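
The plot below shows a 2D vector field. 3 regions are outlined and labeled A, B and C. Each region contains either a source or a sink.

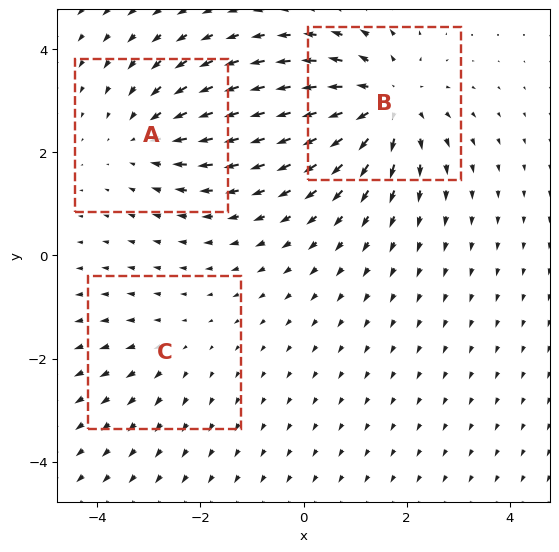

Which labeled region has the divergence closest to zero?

C

Divergence at each region's feature centre — A: about -3, B: about +5, C: about +2. Region C is closest to zero.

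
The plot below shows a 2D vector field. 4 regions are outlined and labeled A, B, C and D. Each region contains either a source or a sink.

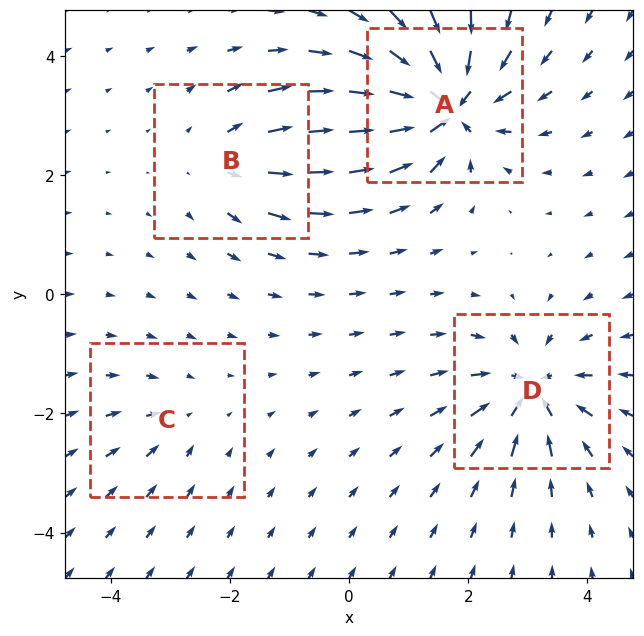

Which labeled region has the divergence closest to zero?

C

Divergence at each region's feature centre — A: about -9, B: about +4, C: about -2, D: about -6. Region C is closest to zero.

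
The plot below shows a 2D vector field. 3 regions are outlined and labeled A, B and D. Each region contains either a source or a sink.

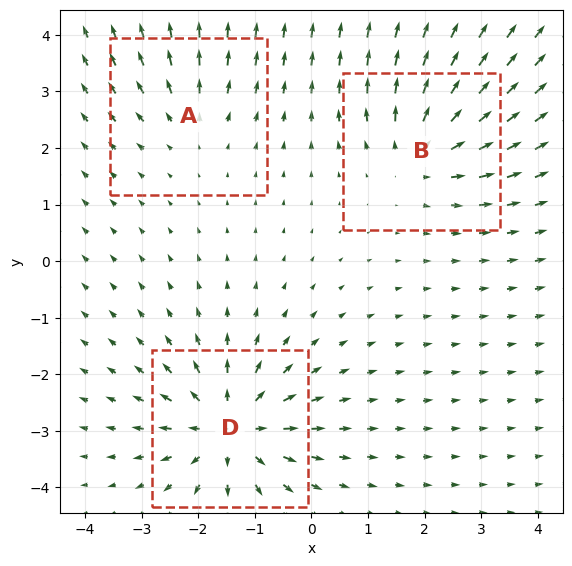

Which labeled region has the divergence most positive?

Divergence at each region's feature centre — A: about +2, B: about +4, D: about +5. Region D is most positive.

D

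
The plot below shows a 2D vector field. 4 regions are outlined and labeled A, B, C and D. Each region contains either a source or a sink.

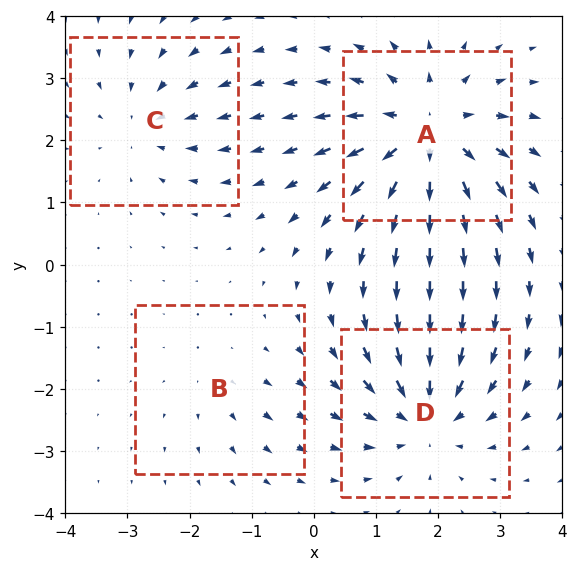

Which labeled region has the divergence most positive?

Divergence at each region's feature centre — A: about +7, B: about +2, C: about -3, D: about -5. Region A is most positive.

A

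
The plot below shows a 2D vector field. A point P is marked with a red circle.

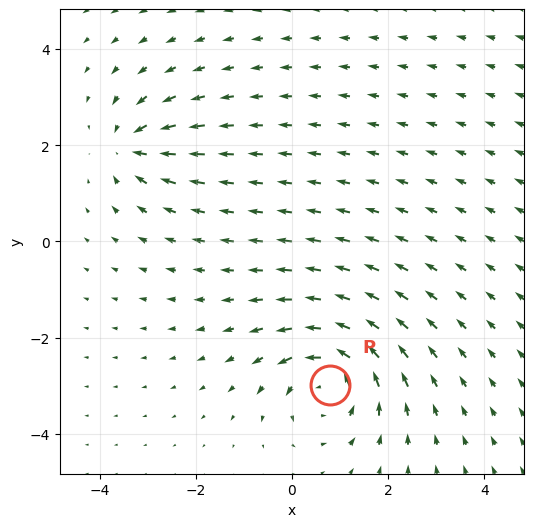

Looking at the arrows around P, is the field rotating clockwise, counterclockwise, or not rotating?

counterclockwise

Near P at (0.8, -3.0) the arrows circulate counterclockwise. The curl (z-component) there is about +6; positive curl means counterclockwise rotation.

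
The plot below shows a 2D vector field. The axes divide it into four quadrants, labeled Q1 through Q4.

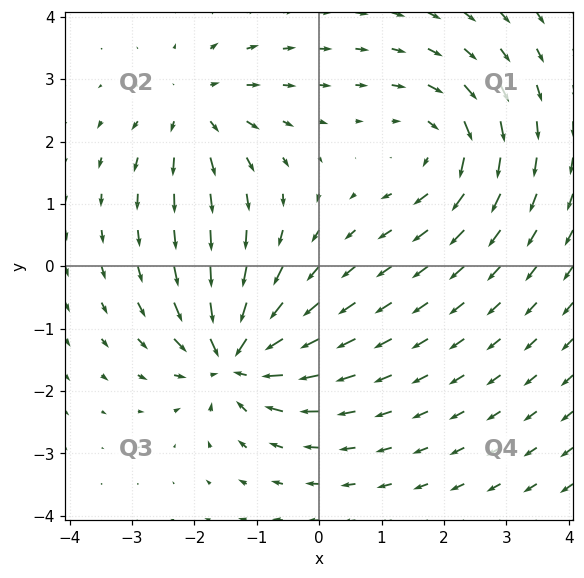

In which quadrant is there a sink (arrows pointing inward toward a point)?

Q3

The sink sits at approximately (-1.4, -1.5), which lies in quadrant Q3. The divergence there is about -6, negative as expected for a sink.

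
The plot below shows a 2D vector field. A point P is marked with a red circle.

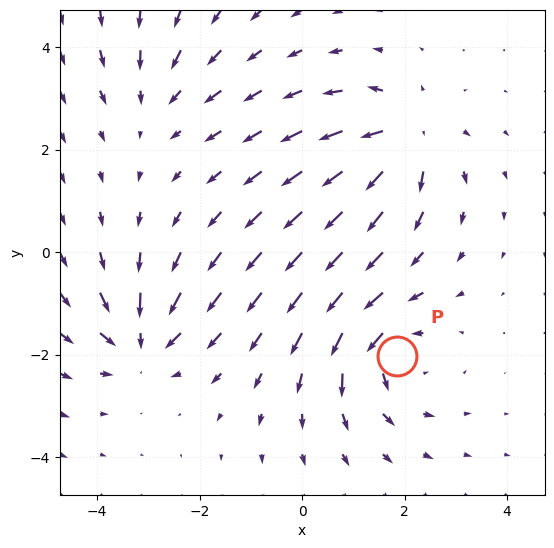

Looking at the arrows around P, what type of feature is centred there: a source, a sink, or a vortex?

vortex

At P (1.8, -2.0) the arrows circulate counterclockwise. Divergence ≈0, curl about +5 — near-zero divergence with nonzero curl is a vortex.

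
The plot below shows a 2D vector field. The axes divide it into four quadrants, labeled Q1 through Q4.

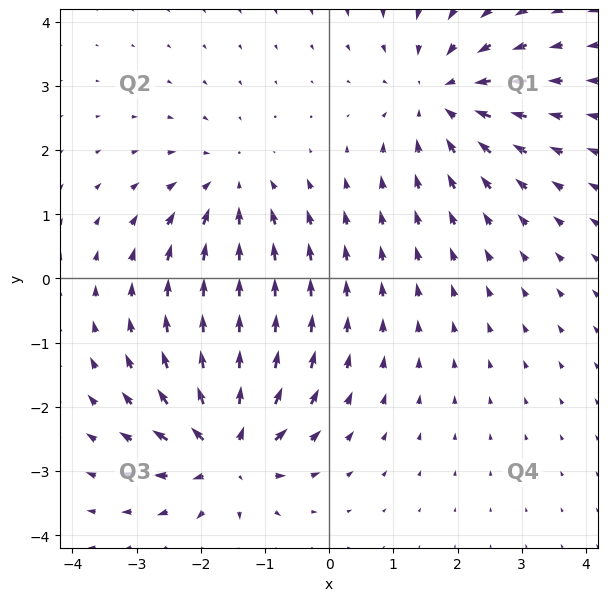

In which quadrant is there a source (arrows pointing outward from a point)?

The source sits at approximately (-1.6, -2.7), which lies in quadrant Q3. The divergence there is about +6, positive as expected for a source.

Q3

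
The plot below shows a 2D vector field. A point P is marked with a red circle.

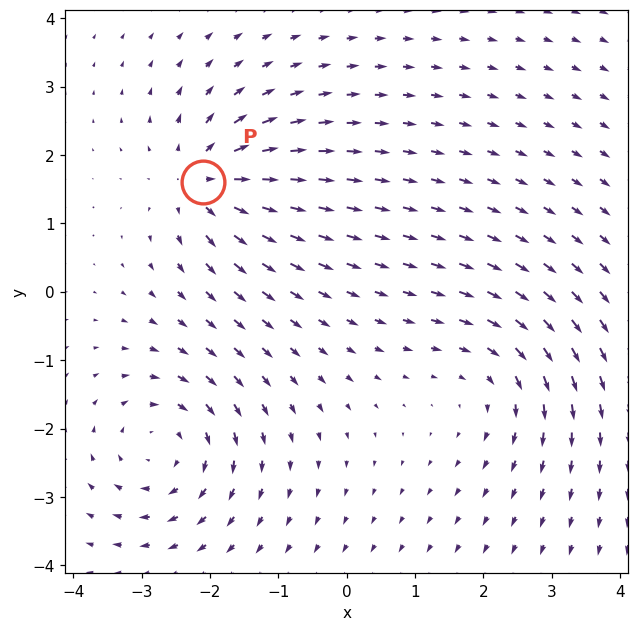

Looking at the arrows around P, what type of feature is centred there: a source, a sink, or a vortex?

At P (-2.1, 1.6) the arrows spread outward. Divergence about +6, curl ≈0 — positive divergence with near-zero curl is a source.

source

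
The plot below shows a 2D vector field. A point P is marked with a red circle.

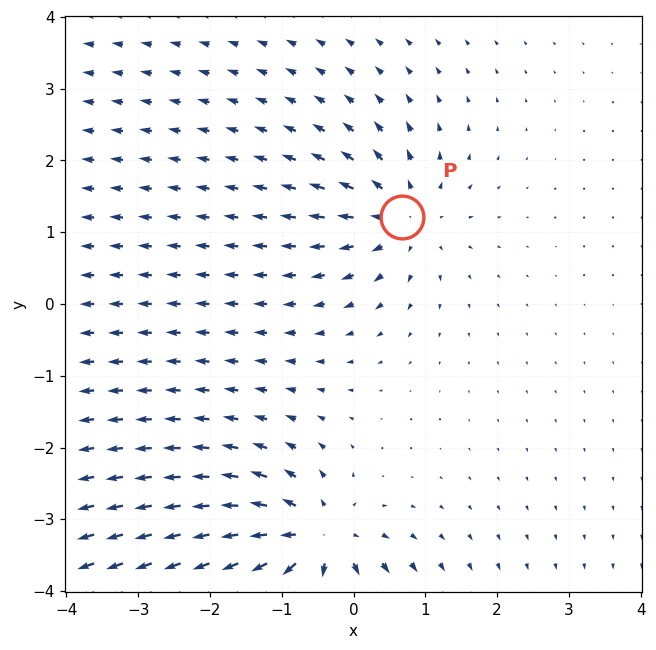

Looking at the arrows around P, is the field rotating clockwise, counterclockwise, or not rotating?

not rotating

Near P at (0.7, 1.2) the arrows show no circulation. The curl there is ≈0.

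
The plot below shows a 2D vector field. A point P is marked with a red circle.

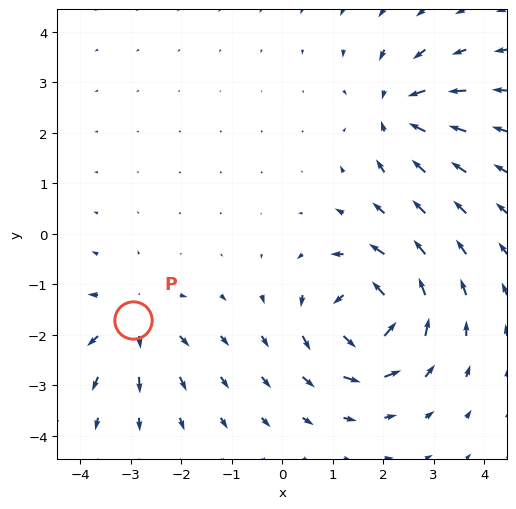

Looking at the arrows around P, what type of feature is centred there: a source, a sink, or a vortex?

At P (-3.0, -1.7) the arrows spread outward. Divergence about +4, curl ≈0 — positive divergence with near-zero curl is a source.

source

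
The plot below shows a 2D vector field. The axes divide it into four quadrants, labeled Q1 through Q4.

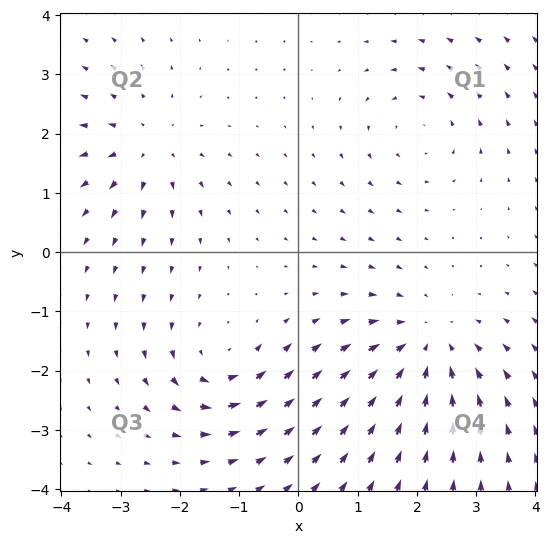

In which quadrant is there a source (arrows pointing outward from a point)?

The source sits at approximately (-2.6, 1.8), which lies in quadrant Q2. The divergence there is about +4, positive as expected for a source.

Q2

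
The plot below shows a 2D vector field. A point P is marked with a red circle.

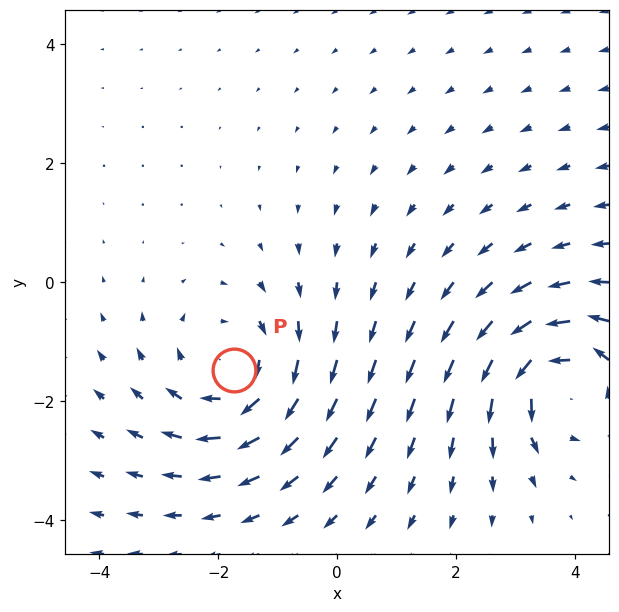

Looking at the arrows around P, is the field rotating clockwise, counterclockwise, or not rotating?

Near P at (-1.7, -1.5) the arrows circulate clockwise. The curl (z-component) there is about -3; negative curl means clockwise rotation.

clockwise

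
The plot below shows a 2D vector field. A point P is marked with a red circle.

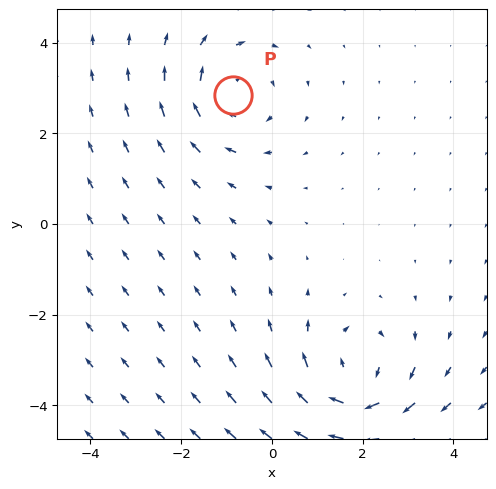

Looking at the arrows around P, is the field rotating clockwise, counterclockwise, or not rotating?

Near P at (-0.9, 2.8) the arrows circulate clockwise. The curl (z-component) there is about -4; negative curl means clockwise rotation.

clockwise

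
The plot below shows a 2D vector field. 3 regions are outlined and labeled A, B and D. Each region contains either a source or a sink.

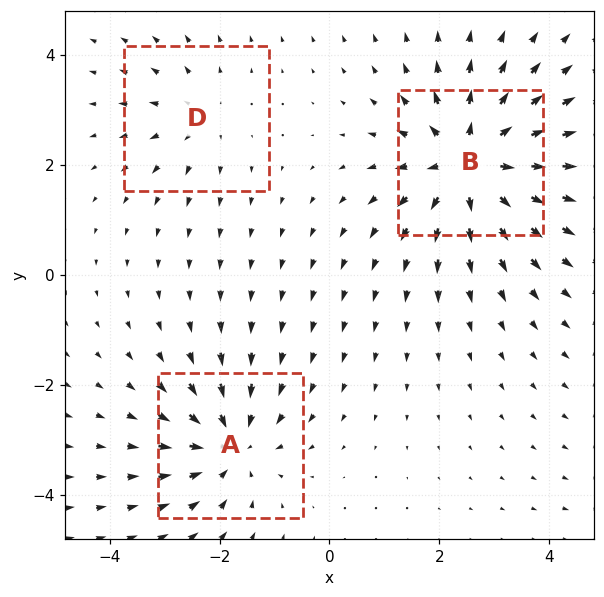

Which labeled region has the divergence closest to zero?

D

Divergence at each region's feature centre — A: about -3, B: about +5, D: about +2. Region D is closest to zero.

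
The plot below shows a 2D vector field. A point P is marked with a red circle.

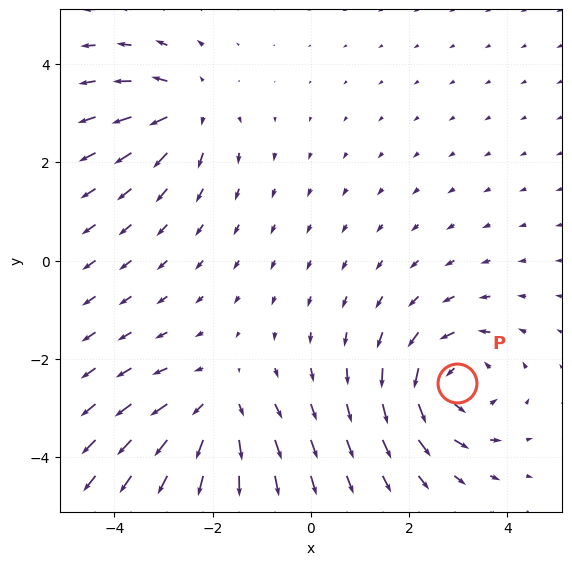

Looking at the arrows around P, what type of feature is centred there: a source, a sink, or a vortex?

At P (3.0, -2.5) the arrows circulate counterclockwise. Divergence ≈0, curl about +4 — near-zero divergence with nonzero curl is a vortex.

vortex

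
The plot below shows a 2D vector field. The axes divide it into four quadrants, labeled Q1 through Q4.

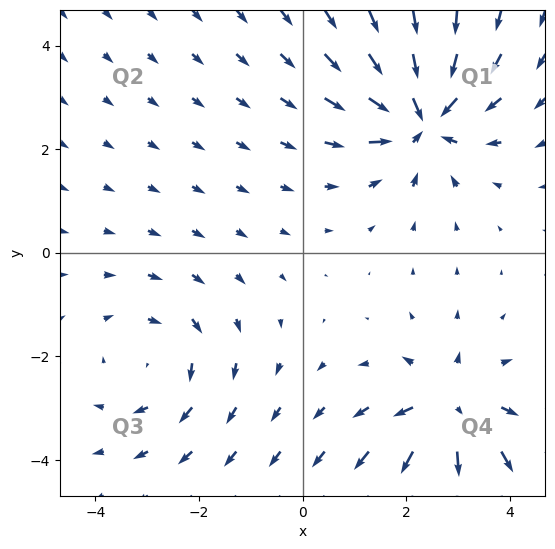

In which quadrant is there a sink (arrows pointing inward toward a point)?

The sink sits at approximately (2.3, 2.6), which lies in quadrant Q1. The divergence there is about -5, negative as expected for a sink.

Q1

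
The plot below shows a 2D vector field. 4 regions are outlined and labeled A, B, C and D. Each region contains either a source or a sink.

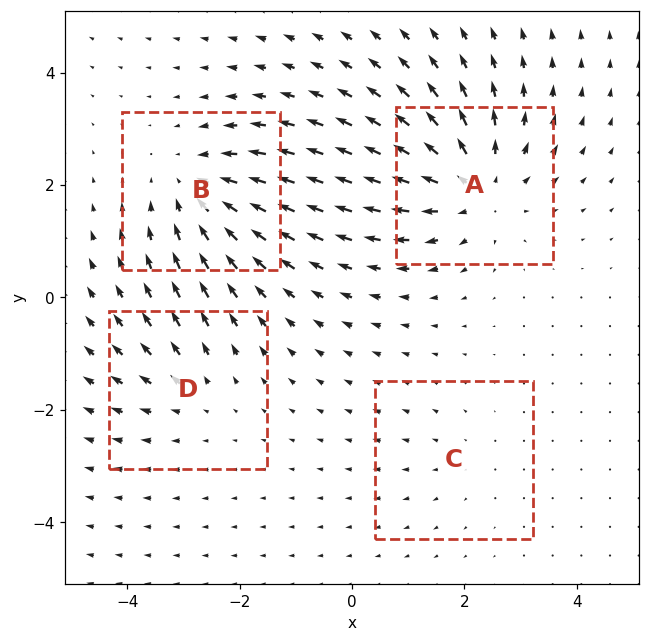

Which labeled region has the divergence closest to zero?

C

Divergence at each region's feature centre — A: about +5, B: about -4, C: about +2, D: about +3. Region C is closest to zero.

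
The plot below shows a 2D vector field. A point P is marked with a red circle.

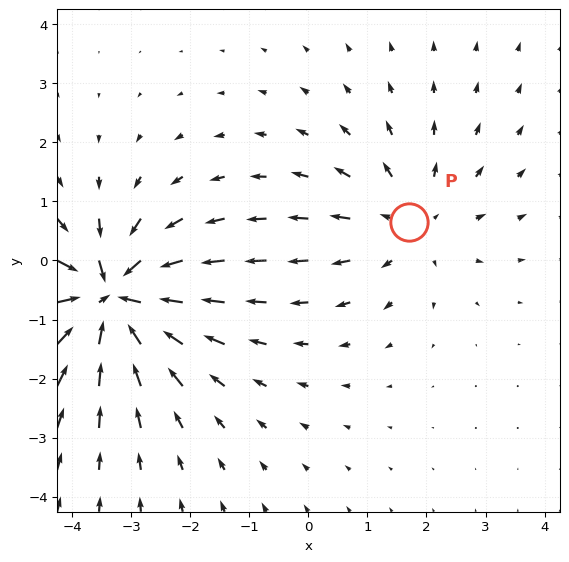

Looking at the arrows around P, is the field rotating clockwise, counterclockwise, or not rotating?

Near P at (1.7, 0.7) the arrows show no circulation. The curl there is ≈0.

not rotating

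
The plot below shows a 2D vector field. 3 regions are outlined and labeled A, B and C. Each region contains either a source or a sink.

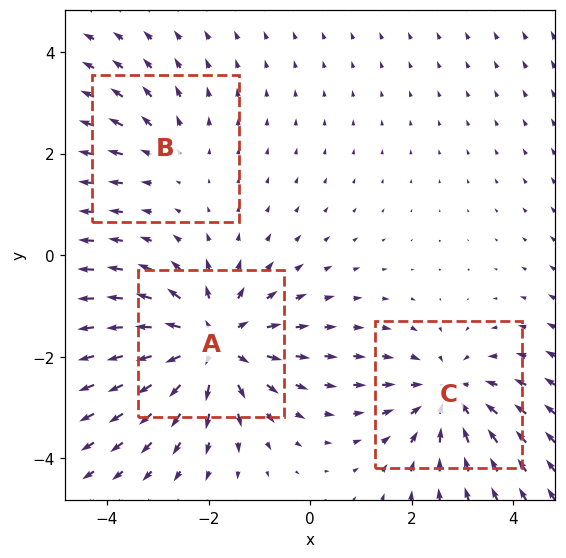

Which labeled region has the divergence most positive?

Divergence at each region's feature centre — A: about +4, B: about +2, C: about -3. Region A is most positive.

A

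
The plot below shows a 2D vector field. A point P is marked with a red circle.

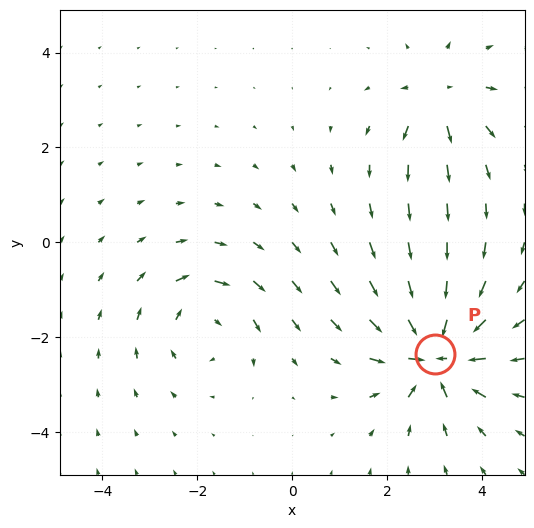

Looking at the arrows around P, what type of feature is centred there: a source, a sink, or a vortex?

At P (3.0, -2.4) the arrows converge inward. Divergence about -6, curl ≈0 — negative divergence with near-zero curl is a sink.

sink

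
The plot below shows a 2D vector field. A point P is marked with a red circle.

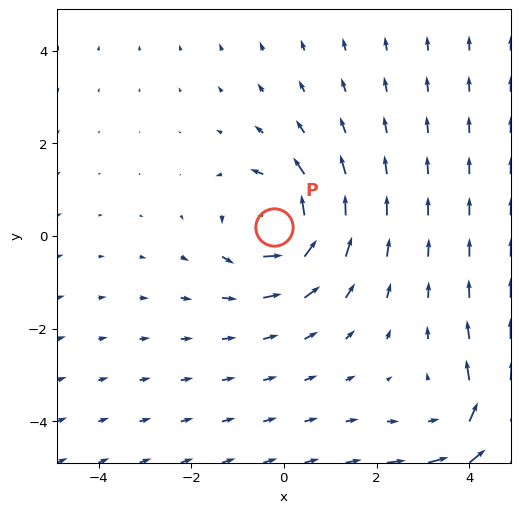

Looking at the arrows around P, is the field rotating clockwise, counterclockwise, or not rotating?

counterclockwise

Near P at (-0.2, 0.2) the arrows circulate counterclockwise. The curl (z-component) there is about +4; positive curl means counterclockwise rotation.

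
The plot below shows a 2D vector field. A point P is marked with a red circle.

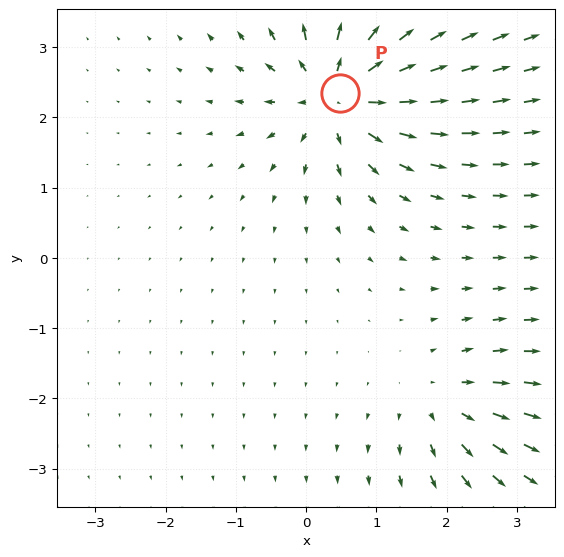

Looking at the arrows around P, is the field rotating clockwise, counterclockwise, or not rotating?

not rotating

Near P at (0.5, 2.3) the arrows show no circulation. The curl there is ≈0.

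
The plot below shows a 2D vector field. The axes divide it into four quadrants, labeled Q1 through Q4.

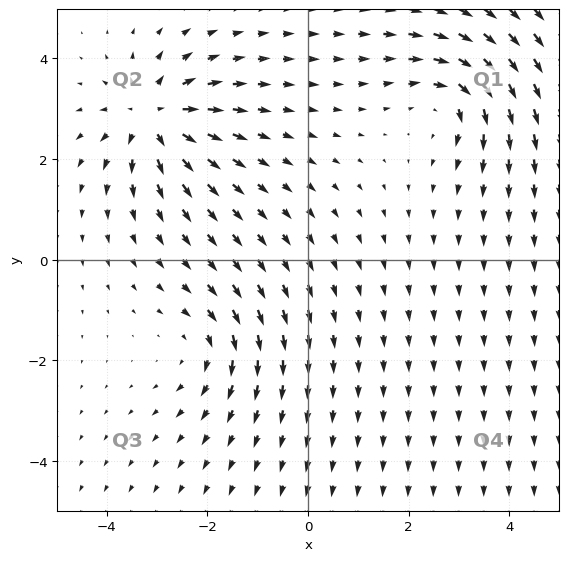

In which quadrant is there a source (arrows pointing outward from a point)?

Q2

The source sits at approximately (-3.1, 2.8), which lies in quadrant Q2. The divergence there is about +5, positive as expected for a source.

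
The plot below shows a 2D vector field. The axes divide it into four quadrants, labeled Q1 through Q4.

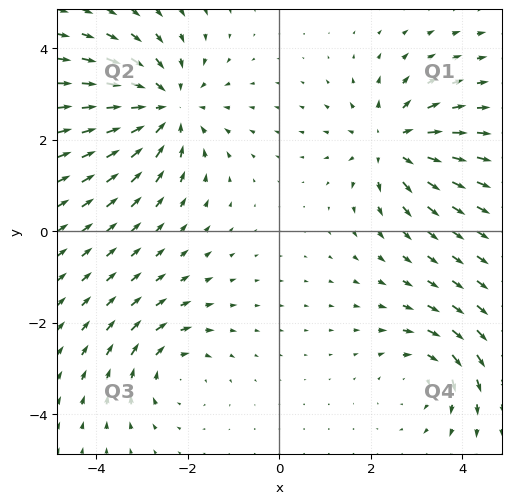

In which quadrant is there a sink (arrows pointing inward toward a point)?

Q2

The sink sits at approximately (-2.5, 2.7), which lies in quadrant Q2. The divergence there is about -4, negative as expected for a sink.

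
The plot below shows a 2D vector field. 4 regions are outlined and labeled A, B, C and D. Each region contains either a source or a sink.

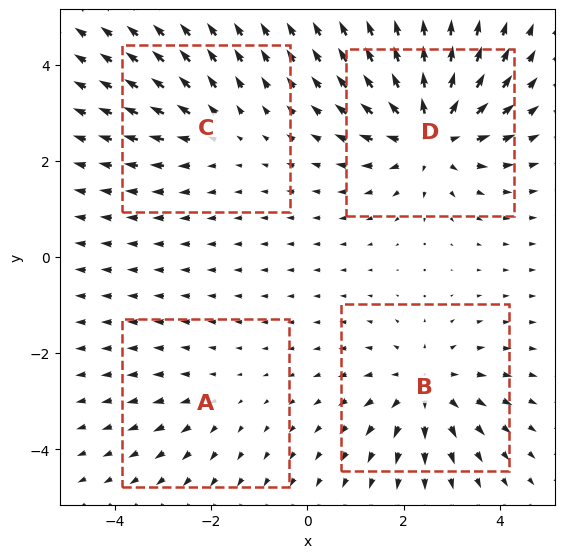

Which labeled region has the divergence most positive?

Divergence at each region's feature centre — A: about +2, B: about +5, C: about +3, D: about +7. Region D is most positive.

D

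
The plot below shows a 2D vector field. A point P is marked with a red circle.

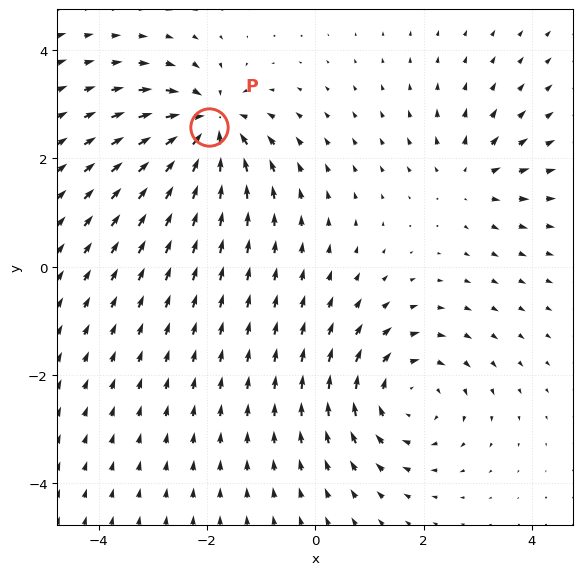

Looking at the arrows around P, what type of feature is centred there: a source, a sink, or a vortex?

At P (-2.0, 2.6) the arrows converge inward. Divergence about -7, curl ≈0 — negative divergence with near-zero curl is a sink.

sink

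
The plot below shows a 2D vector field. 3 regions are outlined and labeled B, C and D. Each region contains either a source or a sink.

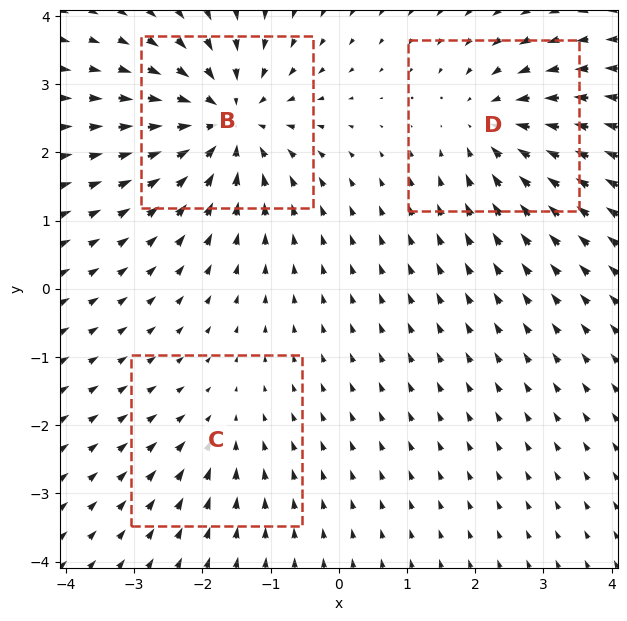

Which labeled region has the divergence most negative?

B

Divergence at each region's feature centre — B: about -5, C: about -2, D: about -4. Region B is most negative.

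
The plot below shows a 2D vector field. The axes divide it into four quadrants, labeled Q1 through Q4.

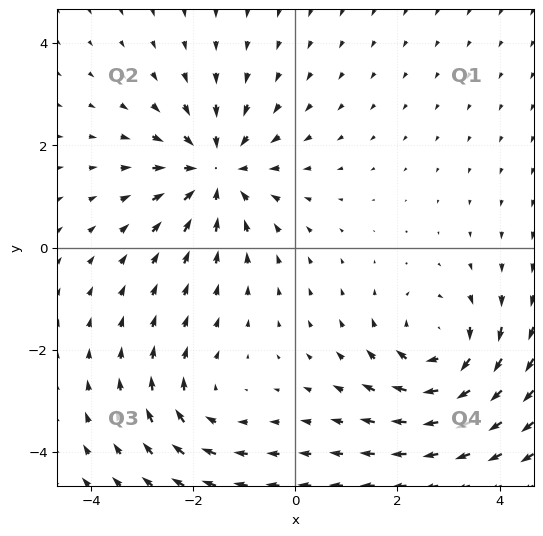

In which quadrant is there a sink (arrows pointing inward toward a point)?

The sink sits at approximately (-1.6, 1.5), which lies in quadrant Q2. The divergence there is about -4, negative as expected for a sink.

Q2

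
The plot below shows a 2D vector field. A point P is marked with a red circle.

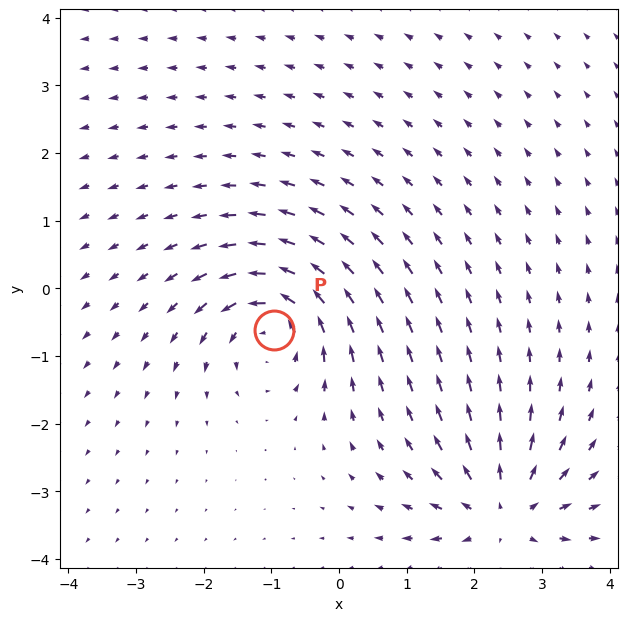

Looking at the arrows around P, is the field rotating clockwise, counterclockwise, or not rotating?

Near P at (-1.0, -0.6) the arrows circulate counterclockwise. The curl (z-component) there is about +4; positive curl means counterclockwise rotation.

counterclockwise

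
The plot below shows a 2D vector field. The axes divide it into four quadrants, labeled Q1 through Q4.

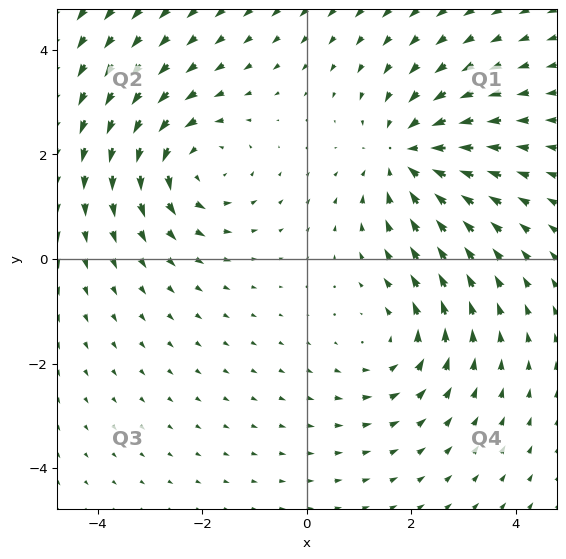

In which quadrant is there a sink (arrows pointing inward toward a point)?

The sink sits at approximately (1.9, 2.0), which lies in quadrant Q1. The divergence there is about -4, negative as expected for a sink.

Q1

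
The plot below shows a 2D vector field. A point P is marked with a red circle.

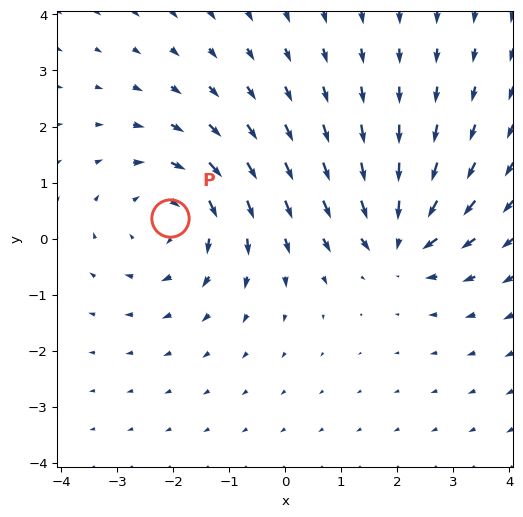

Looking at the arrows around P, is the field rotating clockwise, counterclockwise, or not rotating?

Near P at (-2.1, 0.4) the arrows circulate clockwise. The curl (z-component) there is about -3; negative curl means clockwise rotation.

clockwise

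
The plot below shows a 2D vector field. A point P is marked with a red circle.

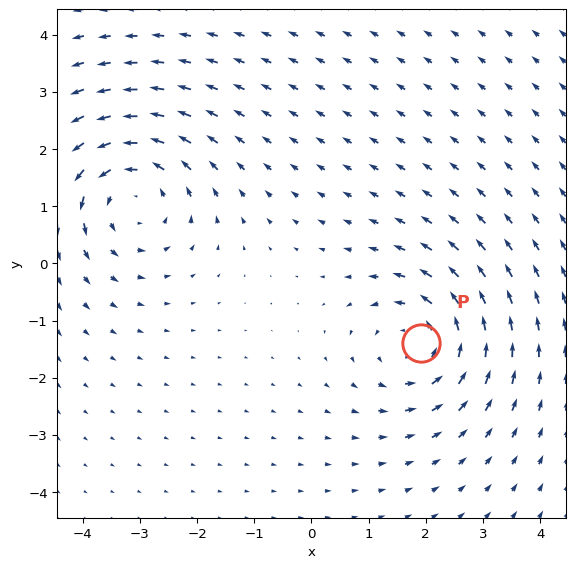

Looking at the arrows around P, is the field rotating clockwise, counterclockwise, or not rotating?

Near P at (1.9, -1.4) the arrows circulate counterclockwise. The curl (z-component) there is about +4; positive curl means counterclockwise rotation.

counterclockwise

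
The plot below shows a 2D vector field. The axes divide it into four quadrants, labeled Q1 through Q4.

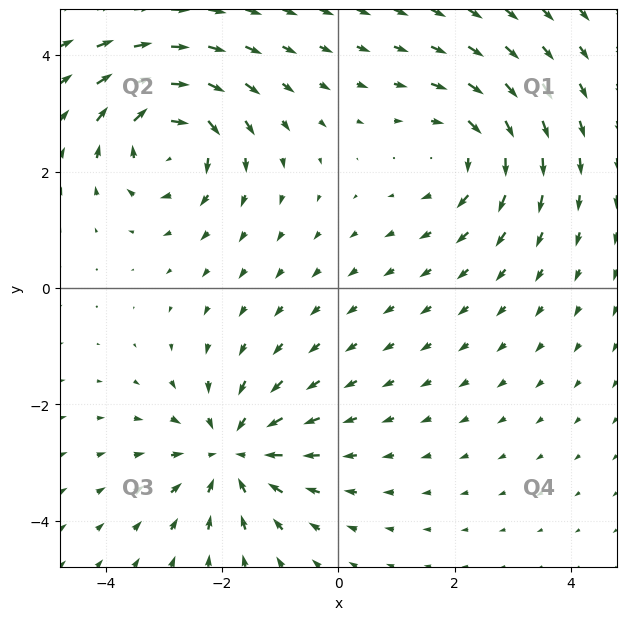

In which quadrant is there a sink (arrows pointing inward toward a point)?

Q3

The sink sits at approximately (-1.8, -2.8), which lies in quadrant Q3. The divergence there is about -4, negative as expected for a sink.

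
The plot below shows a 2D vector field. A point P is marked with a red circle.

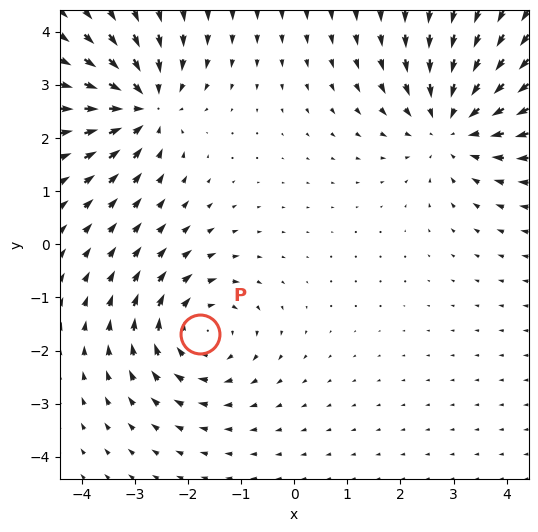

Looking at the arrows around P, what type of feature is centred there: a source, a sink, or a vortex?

At P (-1.8, -1.7) the arrows circulate clockwise. Divergence ≈0, curl about -4 — near-zero divergence with nonzero curl is a vortex.

vortex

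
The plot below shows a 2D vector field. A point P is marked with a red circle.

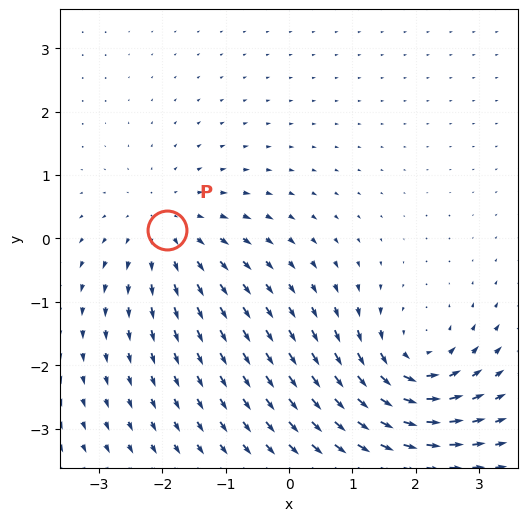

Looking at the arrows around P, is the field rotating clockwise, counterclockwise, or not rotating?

not rotating

Near P at (-1.9, 0.1) the arrows show no circulation. The curl there is ≈0.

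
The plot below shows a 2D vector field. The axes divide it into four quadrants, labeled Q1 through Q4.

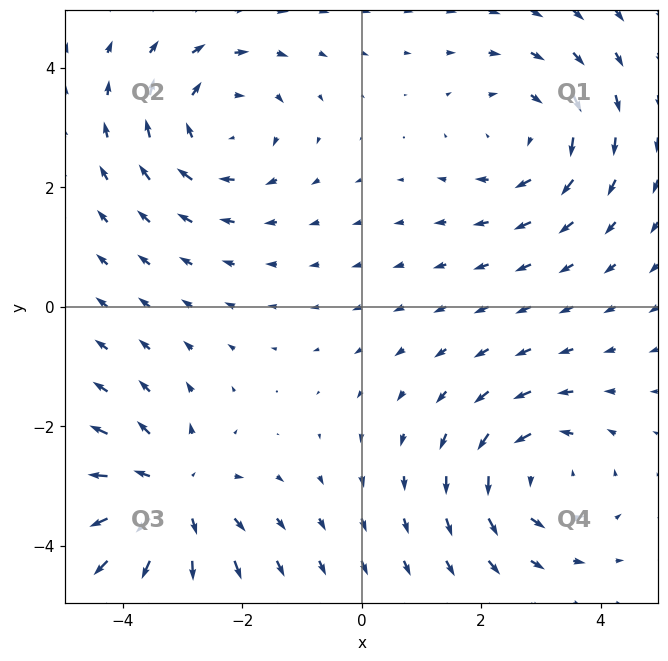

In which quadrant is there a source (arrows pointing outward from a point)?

Q3

The source sits at approximately (-3.2, -3.2), which lies in quadrant Q3. The divergence there is about +5, positive as expected for a source.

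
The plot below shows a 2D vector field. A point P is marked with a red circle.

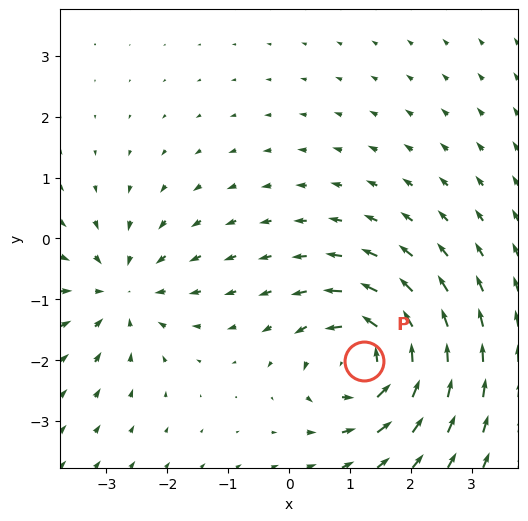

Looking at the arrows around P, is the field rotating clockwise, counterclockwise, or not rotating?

Near P at (1.2, -2.0) the arrows circulate counterclockwise. The curl (z-component) there is about +6; positive curl means counterclockwise rotation.

counterclockwise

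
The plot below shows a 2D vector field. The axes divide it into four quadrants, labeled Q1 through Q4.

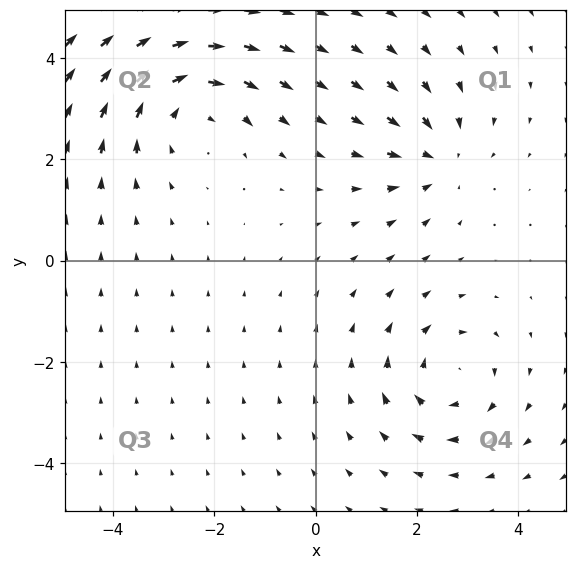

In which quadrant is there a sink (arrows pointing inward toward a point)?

Q1

The sink sits at approximately (2.4, 2.0), which lies in quadrant Q1. The divergence there is about -3, negative as expected for a sink.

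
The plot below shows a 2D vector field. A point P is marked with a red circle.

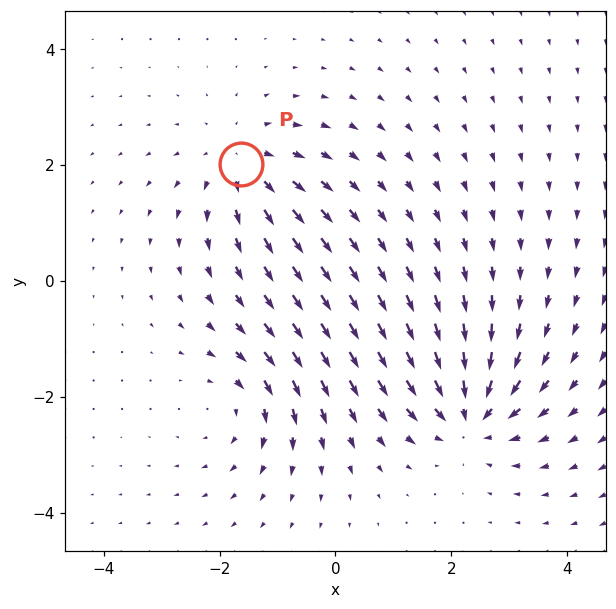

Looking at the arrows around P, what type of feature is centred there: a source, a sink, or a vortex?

At P (-1.6, 2.0) the arrows spread outward. Divergence about +4, curl ≈0 — positive divergence with near-zero curl is a source.

source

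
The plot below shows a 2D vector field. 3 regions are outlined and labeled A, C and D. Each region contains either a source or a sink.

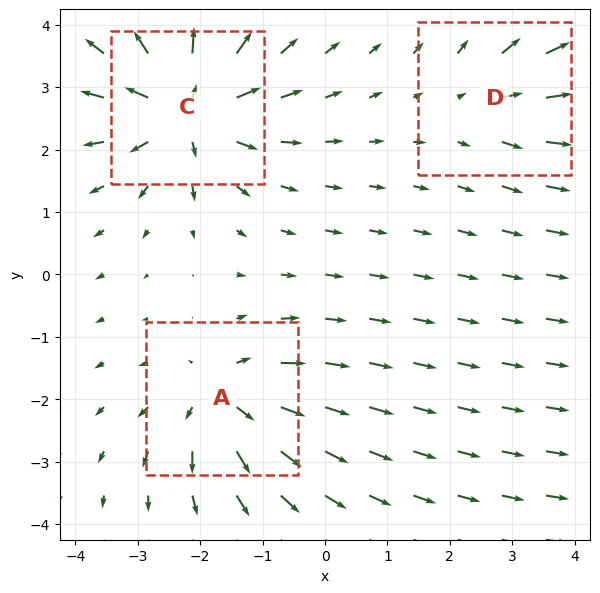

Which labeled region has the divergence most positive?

Divergence at each region's feature centre — A: about +4, C: about +6, D: about +3. Region C is most positive.

C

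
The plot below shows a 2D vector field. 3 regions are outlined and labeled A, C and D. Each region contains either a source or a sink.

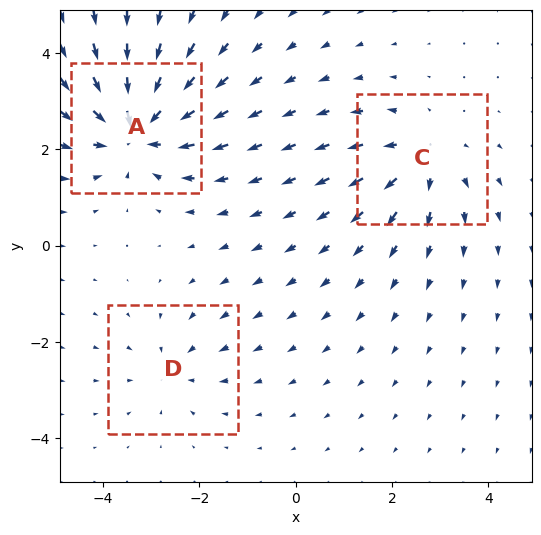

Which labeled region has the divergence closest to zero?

Divergence at each region's feature centre — A: about -5, C: about +3, D: about -2. Region D is closest to zero.

D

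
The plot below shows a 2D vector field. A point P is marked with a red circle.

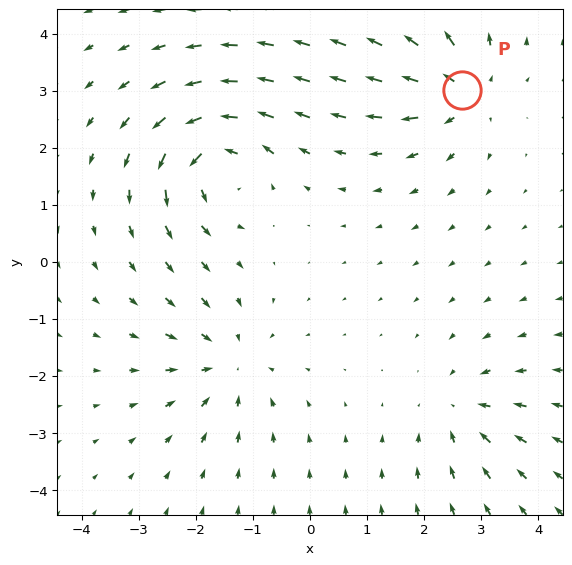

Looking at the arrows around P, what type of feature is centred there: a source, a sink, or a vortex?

At P (2.7, 3.0) the arrows spread outward. Divergence about +6, curl ≈0 — positive divergence with near-zero curl is a source.

source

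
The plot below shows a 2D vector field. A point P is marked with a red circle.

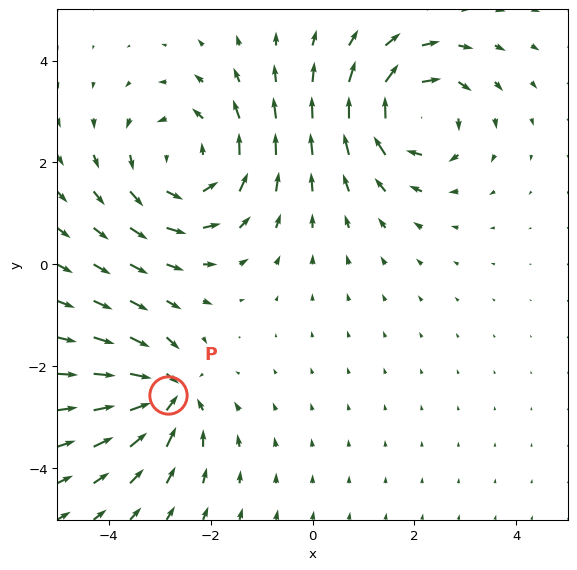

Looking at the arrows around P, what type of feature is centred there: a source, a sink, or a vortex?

sink

At P (-2.8, -2.6) the arrows converge inward. Divergence about -4, curl ≈0 — negative divergence with near-zero curl is a sink.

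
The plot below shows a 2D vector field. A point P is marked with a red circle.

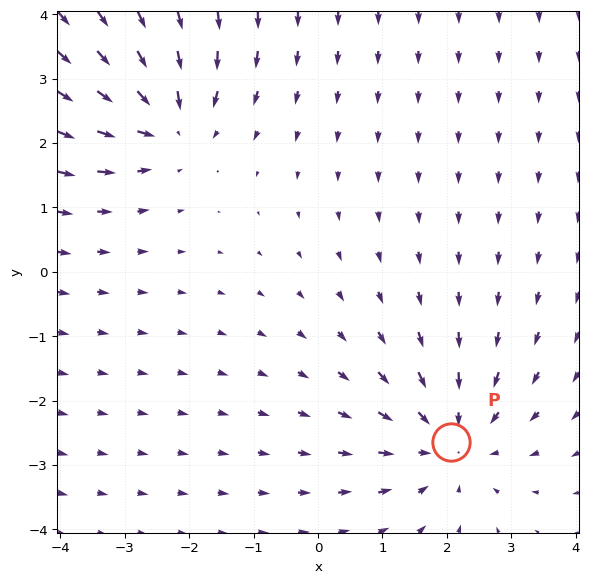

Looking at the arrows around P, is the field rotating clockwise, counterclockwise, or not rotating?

Near P at (2.1, -2.6) the arrows show no circulation. The curl there is ≈0.

not rotating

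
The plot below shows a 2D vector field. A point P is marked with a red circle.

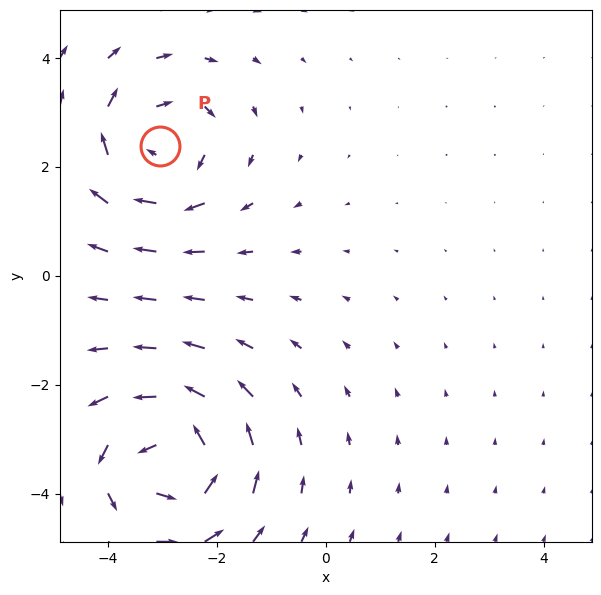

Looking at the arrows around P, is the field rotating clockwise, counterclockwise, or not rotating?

clockwise

Near P at (-3.0, 2.4) the arrows circulate clockwise. The curl (z-component) there is about -4; negative curl means clockwise rotation.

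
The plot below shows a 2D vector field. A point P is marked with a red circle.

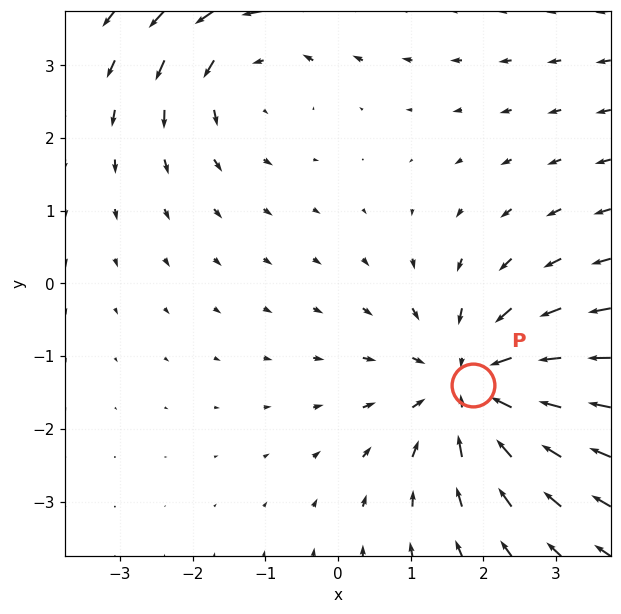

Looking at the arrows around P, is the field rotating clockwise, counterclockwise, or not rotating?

not rotating

Near P at (1.9, -1.4) the arrows show no circulation. The curl there is ≈0.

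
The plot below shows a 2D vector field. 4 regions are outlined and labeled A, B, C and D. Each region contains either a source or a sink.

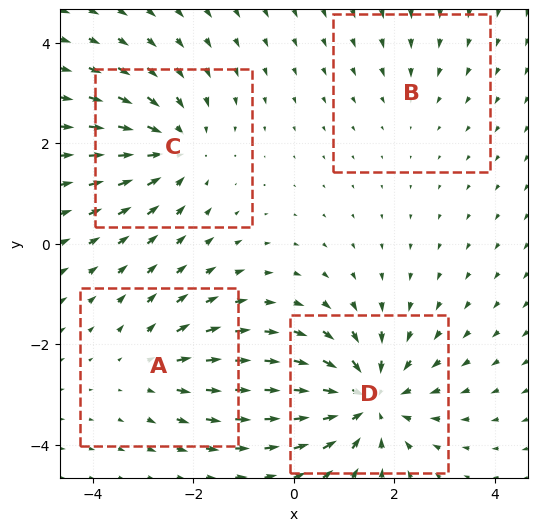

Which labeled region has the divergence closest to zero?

Divergence at each region's feature centre — A: about +3, B: about -2, C: about -4, D: about -6. Region B is closest to zero.

B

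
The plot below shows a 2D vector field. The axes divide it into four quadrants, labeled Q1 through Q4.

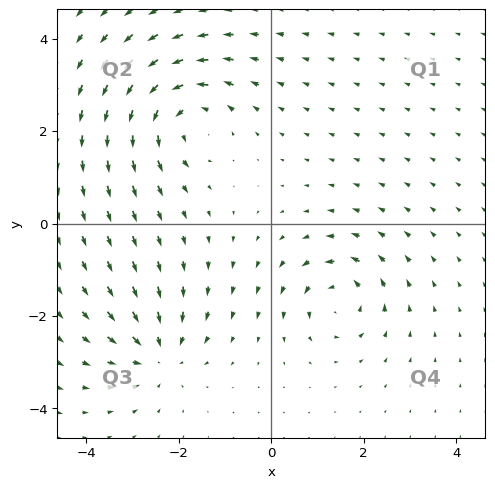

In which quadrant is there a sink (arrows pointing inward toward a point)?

Q3

The sink sits at approximately (-2.4, -2.8), which lies in quadrant Q3. The divergence there is about -4, negative as expected for a sink.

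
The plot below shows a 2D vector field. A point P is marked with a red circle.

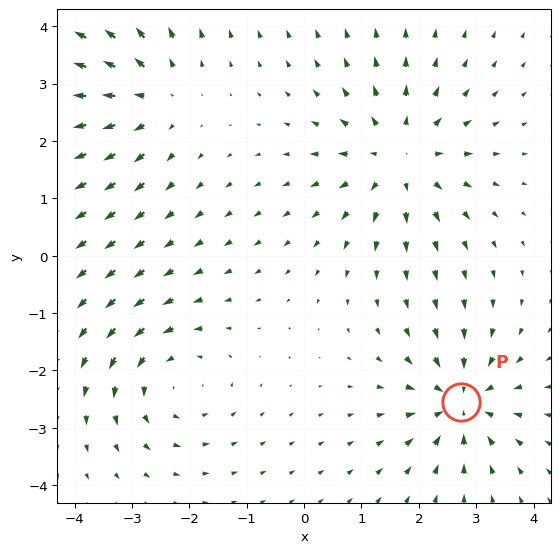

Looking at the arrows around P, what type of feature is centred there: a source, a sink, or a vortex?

At P (2.7, -2.5) the arrows converge inward. Divergence about -5, curl ≈0 — negative divergence with near-zero curl is a sink.

sink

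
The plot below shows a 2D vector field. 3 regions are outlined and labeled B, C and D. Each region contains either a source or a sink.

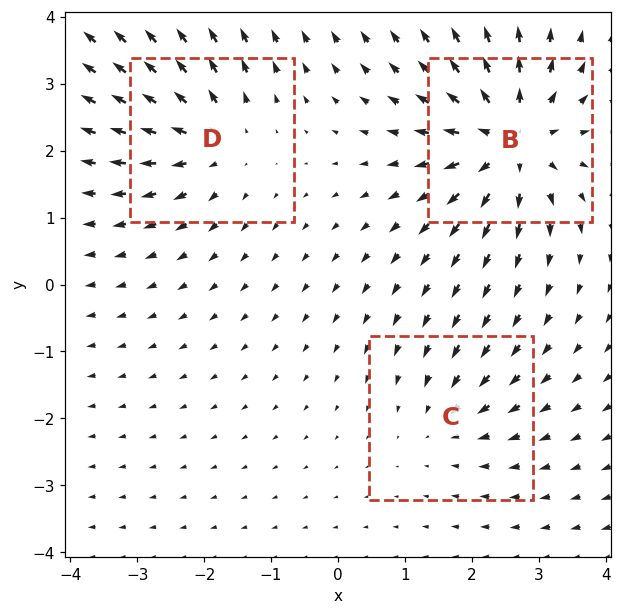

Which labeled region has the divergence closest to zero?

C

Divergence at each region's feature centre — B: about +5, C: about -2, D: about +4. Region C is closest to zero.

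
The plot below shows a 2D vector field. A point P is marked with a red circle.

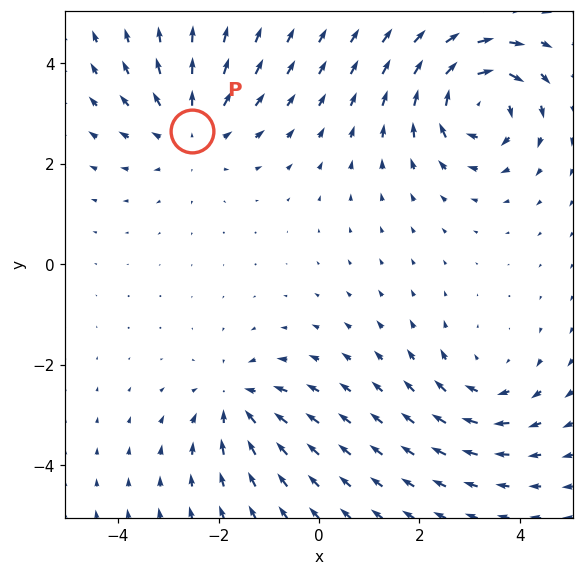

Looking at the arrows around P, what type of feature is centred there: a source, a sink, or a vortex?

At P (-2.5, 2.7) the arrows spread outward. Divergence about +3, curl ≈0 — positive divergence with near-zero curl is a source.

source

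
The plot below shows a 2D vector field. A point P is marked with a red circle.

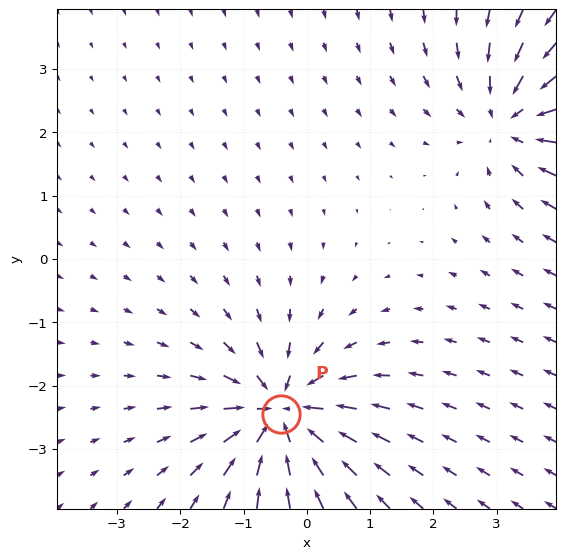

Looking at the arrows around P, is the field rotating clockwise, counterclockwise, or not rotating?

not rotating

Near P at (-0.4, -2.4) the arrows show no circulation. The curl there is ≈0.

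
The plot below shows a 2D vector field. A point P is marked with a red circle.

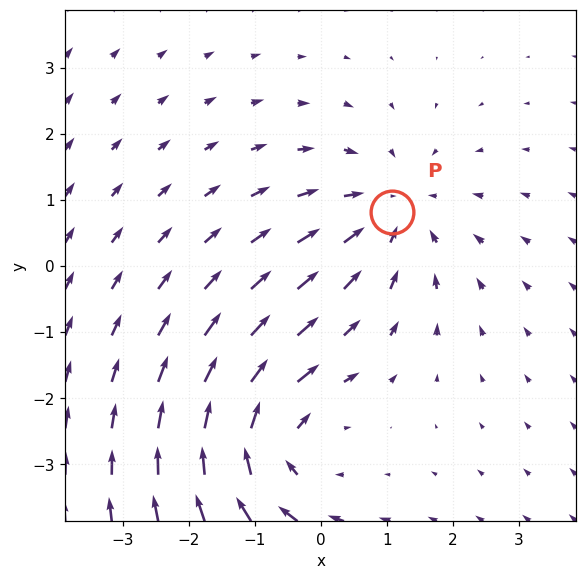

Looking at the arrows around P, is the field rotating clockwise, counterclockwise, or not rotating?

not rotating

Near P at (1.1, 0.8) the arrows show no circulation. The curl there is ≈0.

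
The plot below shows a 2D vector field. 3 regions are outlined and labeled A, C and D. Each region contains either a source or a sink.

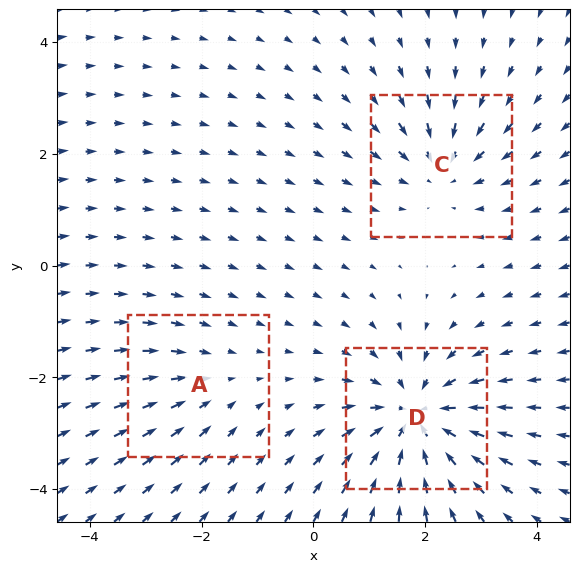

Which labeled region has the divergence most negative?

Divergence at each region's feature centre — A: about -2, C: about -3, D: about -5. Region D is most negative.

D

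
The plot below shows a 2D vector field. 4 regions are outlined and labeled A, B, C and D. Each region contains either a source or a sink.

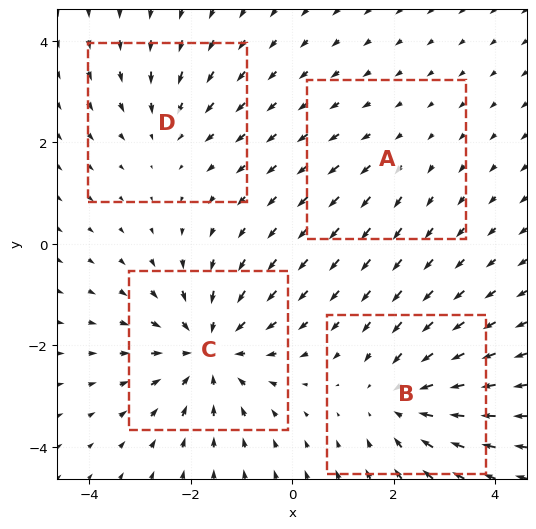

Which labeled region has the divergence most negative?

C

Divergence at each region's feature centre — A: about +2, B: about -4, C: about -6, D: about -3. Region C is most negative.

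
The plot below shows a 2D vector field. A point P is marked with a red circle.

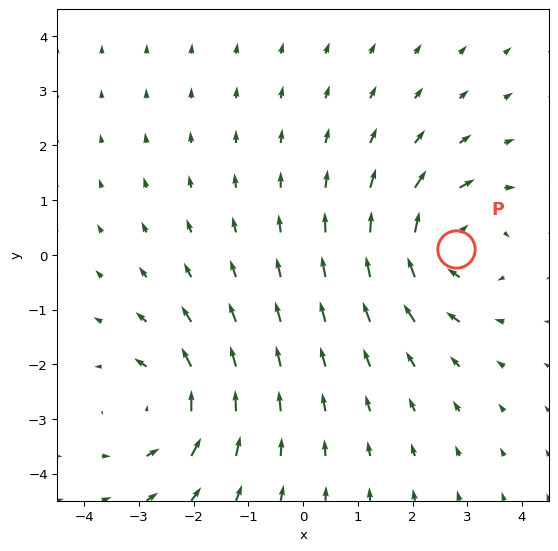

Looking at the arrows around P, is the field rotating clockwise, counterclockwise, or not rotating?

clockwise

Near P at (2.8, 0.1) the arrows circulate clockwise. The curl (z-component) there is about -5; negative curl means clockwise rotation.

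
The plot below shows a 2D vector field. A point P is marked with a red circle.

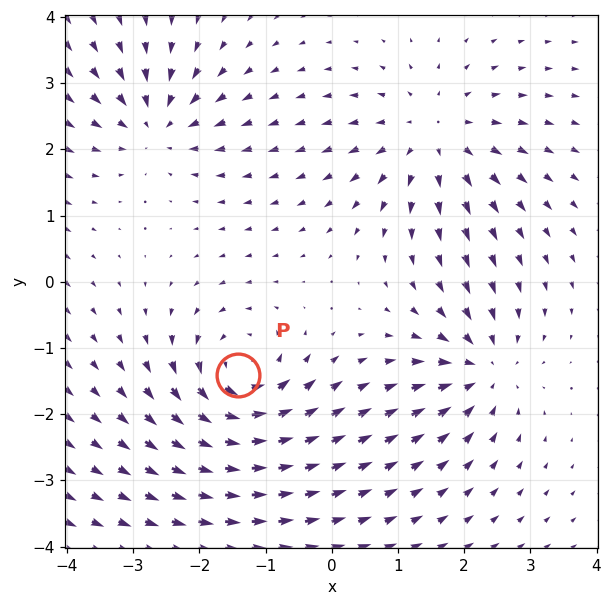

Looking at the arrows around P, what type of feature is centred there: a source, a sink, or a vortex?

vortex

At P (-1.4, -1.4) the arrows circulate counterclockwise. Divergence ≈0, curl about +5 — near-zero divergence with nonzero curl is a vortex.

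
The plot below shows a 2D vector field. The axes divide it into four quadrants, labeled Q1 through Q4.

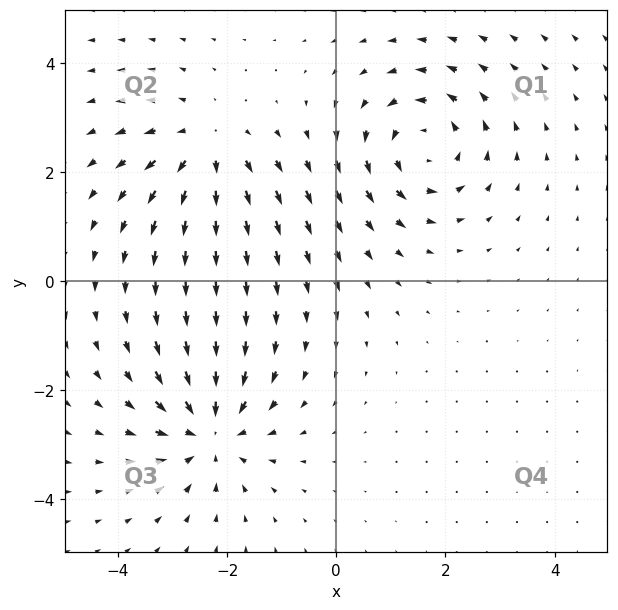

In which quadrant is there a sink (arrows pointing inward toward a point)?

The sink sits at approximately (-2.3, -2.8), which lies in quadrant Q3. The divergence there is about -5, negative as expected for a sink.

Q3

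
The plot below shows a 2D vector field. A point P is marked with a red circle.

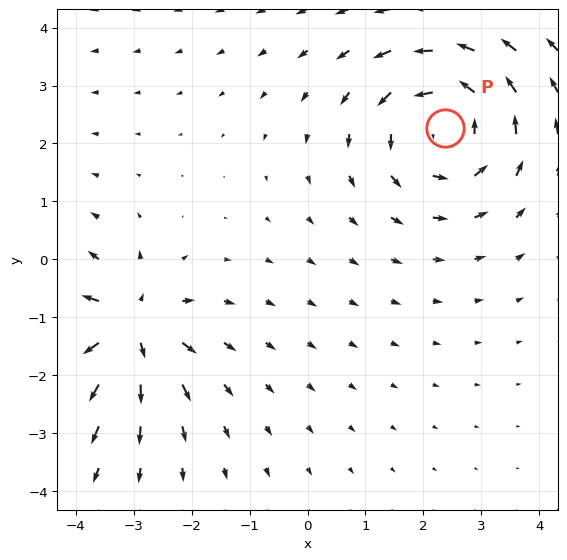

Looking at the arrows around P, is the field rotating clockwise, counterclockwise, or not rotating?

counterclockwise

Near P at (2.4, 2.3) the arrows circulate counterclockwise. The curl (z-component) there is about +3; positive curl means counterclockwise rotation.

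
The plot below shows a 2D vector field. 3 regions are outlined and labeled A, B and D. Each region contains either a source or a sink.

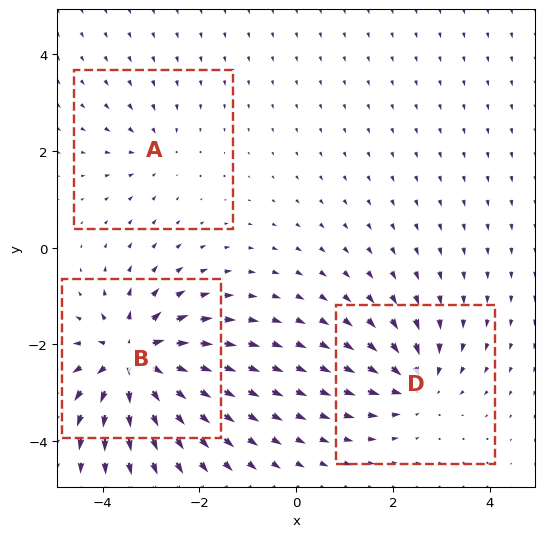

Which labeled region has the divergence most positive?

Divergence at each region's feature centre — A: about -2, B: about +6, D: about -4. Region B is most positive.

B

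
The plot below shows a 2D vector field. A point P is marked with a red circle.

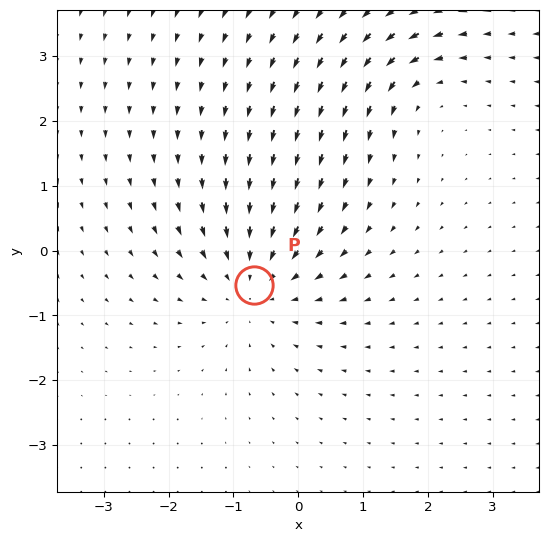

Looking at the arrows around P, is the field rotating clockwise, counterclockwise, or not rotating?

Near P at (-0.7, -0.5) the arrows show no circulation. The curl there is ≈0.

not rotating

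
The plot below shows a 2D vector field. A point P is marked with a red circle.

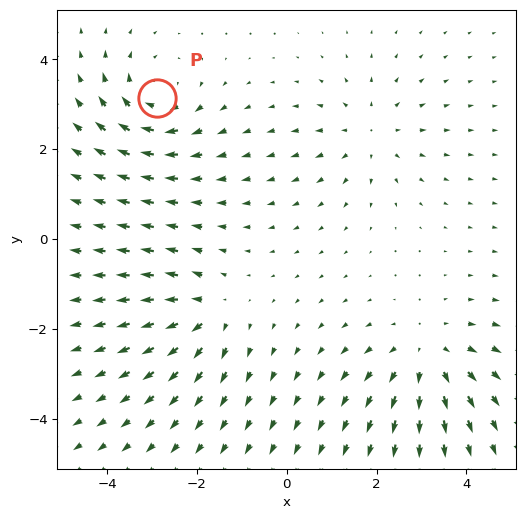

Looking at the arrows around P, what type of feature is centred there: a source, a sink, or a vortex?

At P (-2.9, 3.1) the arrows circulate clockwise. Divergence ≈0, curl about -5 — near-zero divergence with nonzero curl is a vortex.

vortex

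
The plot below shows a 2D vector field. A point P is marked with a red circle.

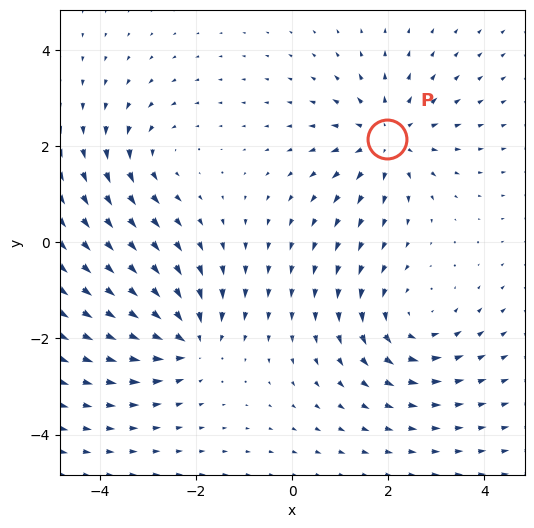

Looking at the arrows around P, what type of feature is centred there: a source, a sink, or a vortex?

source

At P (2.0, 2.2) the arrows spread outward. Divergence about +4, curl ≈0 — positive divergence with near-zero curl is a source.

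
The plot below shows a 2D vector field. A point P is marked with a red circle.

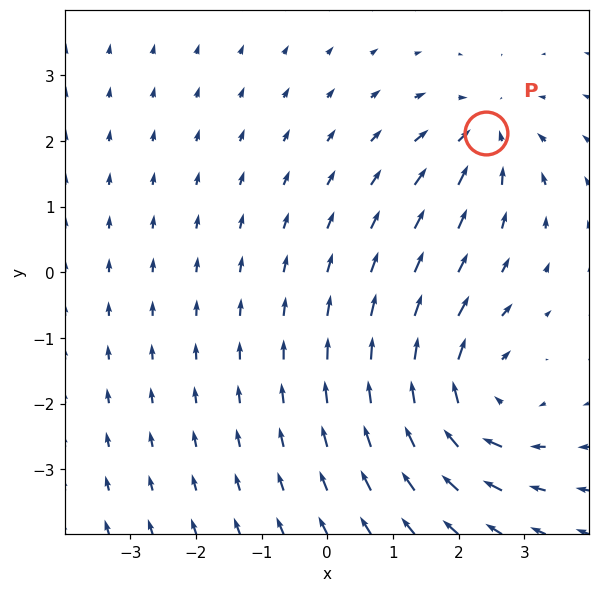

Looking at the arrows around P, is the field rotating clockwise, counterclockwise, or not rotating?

Near P at (2.4, 2.1) the arrows show no circulation. The curl there is ≈0.

not rotating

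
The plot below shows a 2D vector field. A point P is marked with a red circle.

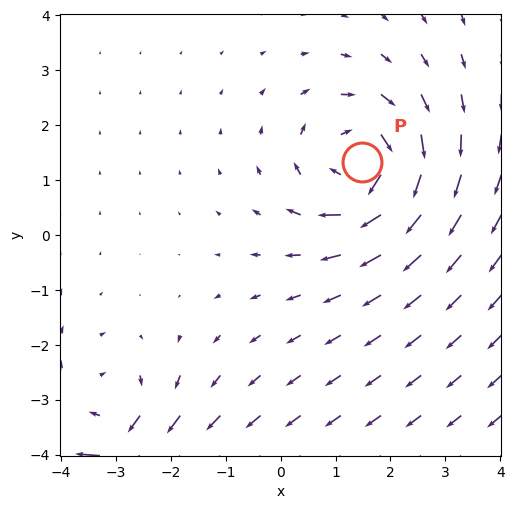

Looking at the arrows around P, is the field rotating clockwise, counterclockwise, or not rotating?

Near P at (1.5, 1.3) the arrows circulate clockwise. The curl (z-component) there is about -4; negative curl means clockwise rotation.

clockwise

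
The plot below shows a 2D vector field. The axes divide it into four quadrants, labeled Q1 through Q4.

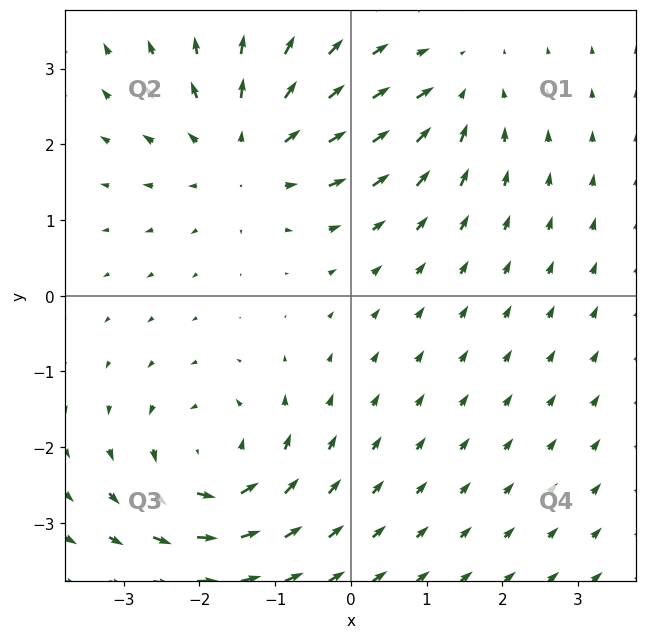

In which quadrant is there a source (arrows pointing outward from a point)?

The source sits at approximately (-1.3, 1.9), which lies in quadrant Q2. The divergence there is about +4, positive as expected for a source.

Q2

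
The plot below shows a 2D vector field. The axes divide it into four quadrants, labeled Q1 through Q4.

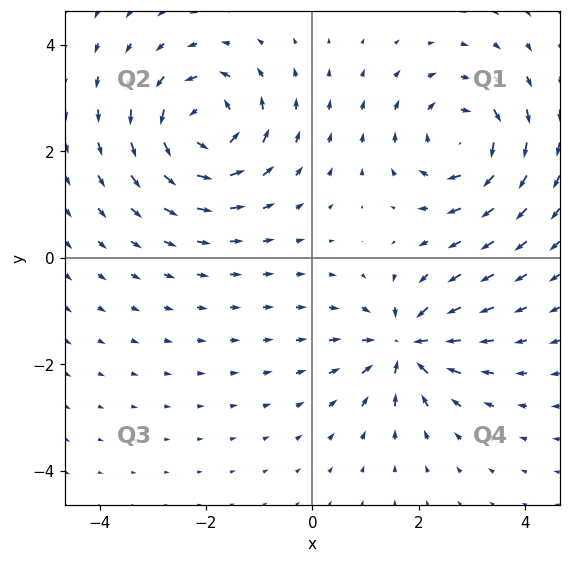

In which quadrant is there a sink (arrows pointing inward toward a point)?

The sink sits at approximately (1.7, -1.6), which lies in quadrant Q4. The divergence there is about -4, negative as expected for a sink.

Q4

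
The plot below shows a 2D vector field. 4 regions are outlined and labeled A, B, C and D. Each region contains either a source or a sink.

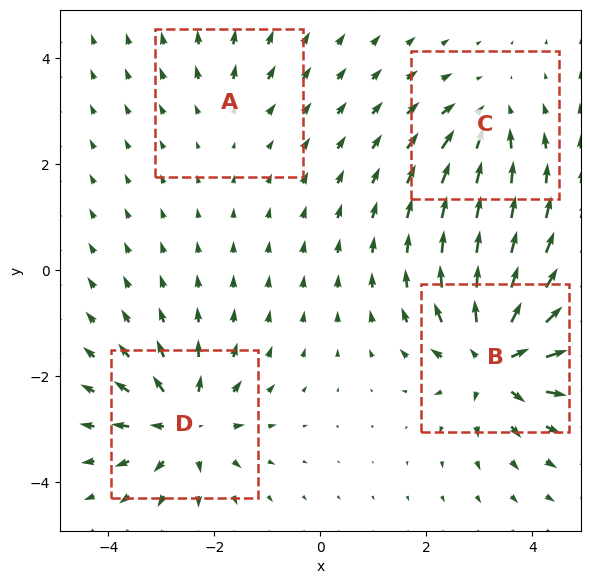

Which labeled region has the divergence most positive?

Divergence at each region's feature centre — A: about +2, B: about +8, C: about -4, D: about +6. Region B is most positive.

B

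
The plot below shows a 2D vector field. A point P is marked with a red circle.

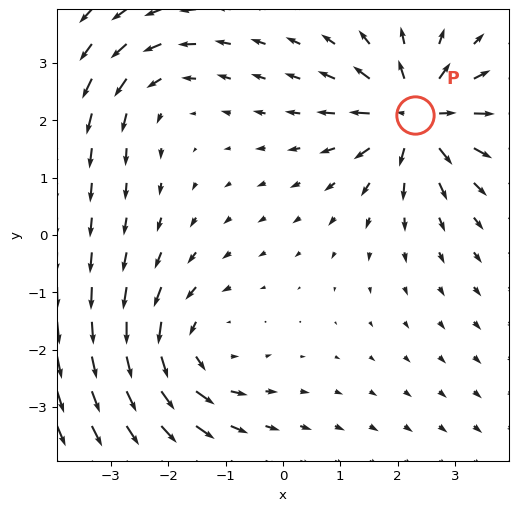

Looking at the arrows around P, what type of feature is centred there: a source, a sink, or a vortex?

source

At P (2.3, 2.1) the arrows spread outward. Divergence about +7, curl ≈0 — positive divergence with near-zero curl is a source.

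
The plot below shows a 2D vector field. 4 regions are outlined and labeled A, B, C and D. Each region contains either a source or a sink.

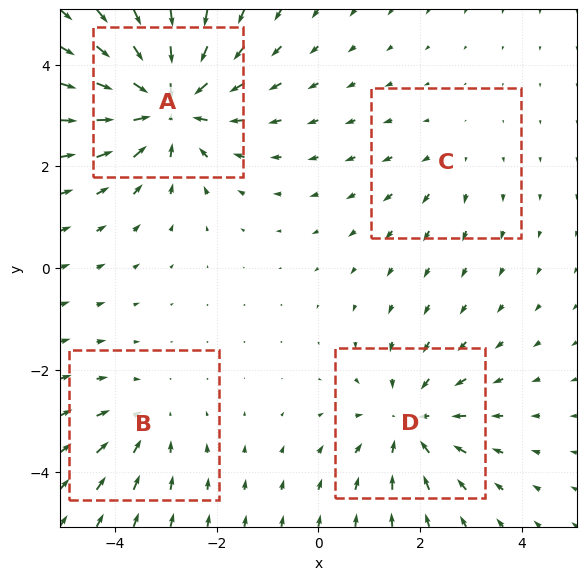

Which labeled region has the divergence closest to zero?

C

Divergence at each region's feature centre — A: about -7, B: about -3, C: about +2, D: about -4. Region C is closest to zero.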